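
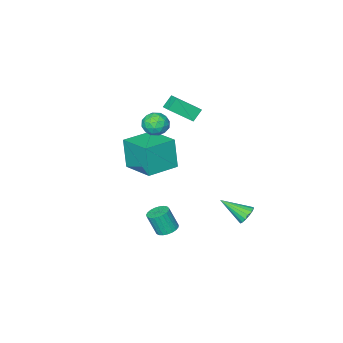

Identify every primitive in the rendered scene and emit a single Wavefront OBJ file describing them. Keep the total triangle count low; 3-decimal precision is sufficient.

v -1.658 3.34 -2.163
v -1.149 3.45 -2.499
v -0.802 2.2 -1.237
v -1.13 3.645 -2.276
v -1.232 3.77 -2.027
v -1.432 3.797 -1.809
v -1.684 3.719 -1.672
v -1.929 3.554 -1.648
v -2.113 3.341 -1.741
v -2.192 3.127 -1.931
v -2.149 2.962 -2.174
v -1.994 2.884 -2.415
v -1.761 2.91 -2.597
v -1.505 3.035 -2.68
v -1.284 3.23 -2.645
v -1.328 -3.152 1.846
v -0.882 -3.024 1.169
v -1.438 -4.436 1.531
v -0.992 -4.308 0.854
v -0.64 -4.258 1.593
v -0.572 -3.464 1.788
v -1.748 -3.996 0.912
v -1.68 -3.202 1.107
v -1.142 -3.546 0.592
v -0.457 -3.708 1.013
v -1.863 -3.752 1.687
v -1.178 -3.914 2.108
v -1.095 -2.975 1.535
v -1.225 -4.485 1.165
v -1.017 -4.455 1.599
v -0.755 -4.38 1.202
v -0.913 -3.234 1.899
v -0.651 -3.159 1.501
v -0.508 -3.884 1.75
v -1.669 -4.301 1.199
v -1.407 -4.226 0.801
v -1.565 -3.08 1.498
v -1.303 -3.005 1.101
v -1.812 -3.576 0.95
v -0.986 -3.207 0.798
v -1.051 -3.962 0.613
v -1.495 -3.778 0.647
v -1.455 -3.312 0.762
v -0.583 -3.302 1.046
v -0.648 -4.057 0.861
v -0.441 -4.027 1.295
v -0.401 -3.56 1.409
v -0.736 -3.609 0.707
v -1.672 -3.403 1.839
v -1.737 -4.158 1.654
v -1.919 -3.9 1.291
v -1.879 -3.433 1.405
v -1.269 -3.498 2.087
v -1.334 -4.253 1.902
v -0.865 -4.148 1.938
v -0.825 -3.682 2.053
v -1.584 -3.851 1.993
v -3.331 -3.677 0.92
v -3.944 -3.72 1.577
v -3.091 -2.909 1.195
v -3.704 -2.953 1.852
v -2.176 -4.407 1.948
v -2.789 -4.451 2.605
v -1.936 -3.64 2.223
v -2.549 -3.683 2.88
v 2.856 2.469 -1.64
v 3.431 2.334 -1.829
v 3.739 1.935 -0.609
v 3.164 2.071 -0.42
v 3.455 2.58 -1.755
v 3.763 2.181 -0.535
v 3.376 2.806 -1.661
v 3.684 2.408 -0.441
v 3.207 2.975 -1.563
v 3.515 2.576 -0.343
v 2.977 3.056 -1.479
v 3.285 2.657 -0.259
v 2.726 3.035 -1.422
v 3.034 2.637 -0.202
v 2.498 2.917 -1.404
v 2.806 2.518 -0.183
v 2.332 2.721 -1.426
v 2.64 2.323 -0.205
v 2.256 2.482 -1.485
v 2.564 2.083 -0.264
v 2.284 2.24 -1.571
v 2.592 1.842 -0.35
v 2.411 2.039 -1.669
v 2.719 1.64 -0.448
v 2.615 1.911 -1.762
v 2.923 1.513 -0.541
v 2.861 1.88 -1.834
v 3.168 1.482 -0.613
v 3.105 1.951 -1.872
v 3.413 1.553 -0.652
v 3.307 2.112 -1.871
v 3.615 1.713 -0.65
v -1.73 -4.551 -2.064
v -1.818 -4.934 -0.144
v -1.71 -2.512 -1.657
v -1.798 -2.894 0.263
v 0.198 -4.586 -1.983
v 0.11 -4.968 -0.063
v 0.218 -2.546 -1.576
v 0.13 -2.929 0.344
f 2 1 4
f 2 4 3
f 4 1 5
f 4 5 3
f 5 1 6
f 5 6 3
f 6 1 7
f 6 7 3
f 7 1 8
f 7 8 3
f 8 1 9
f 8 9 3
f 9 1 10
f 9 10 3
f 10 1 11
f 10 11 3
f 11 1 12
f 11 12 3
f 12 1 13
f 12 13 3
f 13 1 14
f 13 14 3
f 14 1 15
f 14 15 3
f 15 1 2
f 15 2 3
f 16 53 32
f 53 27 56
f 32 56 21
f 53 56 32
f 16 32 28
f 32 21 33
f 28 33 17
f 32 33 28
f 16 28 37
f 28 17 38
f 37 38 23
f 28 38 37
f 16 37 49
f 37 23 52
f 49 52 26
f 37 52 49
f 16 49 53
f 49 26 57
f 53 57 27
f 49 57 53
f 17 33 44
f 33 21 47
f 44 47 25
f 33 47 44
f 21 56 34
f 56 27 55
f 34 55 20
f 56 55 34
f 27 57 54
f 57 26 50
f 54 50 18
f 57 50 54
f 26 52 51
f 52 23 39
f 51 39 22
f 52 39 51
f 23 38 43
f 38 17 40
f 43 40 24
f 38 40 43
f 19 45 31
f 45 25 46
f 31 46 20
f 45 46 31
f 19 31 29
f 31 20 30
f 29 30 18
f 31 30 29
f 19 29 36
f 29 18 35
f 36 35 22
f 29 35 36
f 19 36 41
f 36 22 42
f 41 42 24
f 36 42 41
f 19 41 45
f 41 24 48
f 45 48 25
f 41 48 45
f 20 46 34
f 46 25 47
f 34 47 21
f 46 47 34
f 18 30 54
f 30 20 55
f 54 55 27
f 30 55 54
f 22 35 51
f 35 18 50
f 51 50 26
f 35 50 51
f 24 42 43
f 42 22 39
f 43 39 23
f 42 39 43
f 25 48 44
f 48 24 40
f 44 40 17
f 48 40 44
f 59 61 58
f 62 59 58
f 58 61 60
f 60 62 58
f 59 65 61
f 63 59 62
f 63 65 59
f 61 65 60
f 64 62 60
f 60 65 64
f 64 63 62
f 65 63 64
f 67 66 70
f 67 70 68
f 68 70 71
f 68 71 69
f 70 66 72
f 70 72 71
f 71 72 73
f 71 73 69
f 72 66 74
f 72 74 73
f 73 74 75
f 73 75 69
f 74 66 76
f 74 76 75
f 75 76 77
f 75 77 69
f 76 66 78
f 76 78 77
f 77 78 79
f 77 79 69
f 78 66 80
f 78 80 79
f 79 80 81
f 79 81 69
f 80 66 82
f 80 82 81
f 81 82 83
f 81 83 69
f 82 66 84
f 82 84 83
f 83 84 85
f 83 85 69
f 84 66 86
f 84 86 85
f 85 86 87
f 85 87 69
f 86 66 88
f 86 88 87
f 87 88 89
f 87 89 69
f 88 66 90
f 88 90 89
f 89 90 91
f 89 91 69
f 90 66 92
f 90 92 91
f 91 92 93
f 91 93 69
f 92 66 94
f 92 94 93
f 93 94 95
f 93 95 69
f 94 66 96
f 94 96 95
f 95 96 97
f 95 97 69
f 96 66 67
f 96 67 97
f 97 67 68
f 97 68 69
f 99 101 98
f 102 99 98
f 98 101 100
f 100 102 98
f 99 105 101
f 103 99 102
f 103 105 99
f 101 105 100
f 104 102 100
f 100 105 104
f 104 103 102
f 105 103 104



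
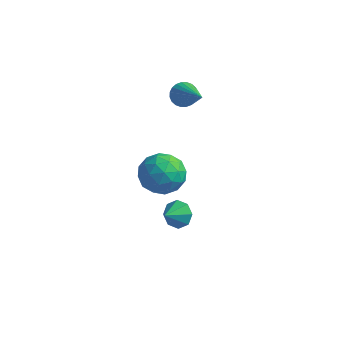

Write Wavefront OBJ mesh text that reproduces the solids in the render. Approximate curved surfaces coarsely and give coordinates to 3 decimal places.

v -0.791 2.091 3.329
v -0.394 2.123 2.765
v 0.851 1.149 4.431
v -0.337 2.359 2.883
v -0.35 2.554 3.068
v -0.429 2.678 3.293
v -0.564 2.713 3.524
v -0.733 2.654 3.725
v -0.911 2.509 3.865
v -1.07 2.3 3.924
v -1.187 2.06 3.893
v -1.244 1.824 3.775
v -1.231 1.629 3.59
v -1.152 1.505 3.365
v -1.017 1.469 3.134
v -0.848 1.529 2.934
v -0.67 1.674 2.793
v -0.511 1.883 2.734
v 1.543 -3.08 3.768
v 2.644 -3.134 3.724
v 1.436 -4.026 2.256
v 2.537 -4.08 2.212
v 1.989 -4.629 2.998
v 2.055 -4.044 3.932
v 2.025 -3.116 2.048
v 2.091 -2.531 2.982
v 2.943 -3.156 2.661
v 2.92 -4.091 3.248
v 1.16 -3.069 2.732
v 1.137 -4.004 3.319
v 2.103 -3.024 3.878
v 1.977 -4.136 2.102
v 1.655 -4.459 2.563
v 2.302 -4.49 2.537
v 1.756 -3.559 4.001
v 2.404 -3.591 3.975
v 2.019 -4.469 3.548
v 1.676 -3.569 2.005
v 2.324 -3.601 1.979
v 1.778 -2.67 3.443
v 2.425 -2.701 3.417
v 2.061 -2.691 2.432
v 2.926 -3.069 3.228
v 2.863 -3.625 2.339
v 2.562 -3.058 2.243
v 2.601 -2.714 2.792
v 2.913 -3.618 3.573
v 2.85 -4.174 2.684
v 2.527 -4.497 3.146
v 2.566 -4.153 3.695
v 3.088 -3.631 2.948
v 1.23 -2.986 3.296
v 1.167 -3.542 2.407
v 1.514 -3.007 2.285
v 1.553 -2.663 2.834
v 1.217 -3.535 3.641
v 1.154 -4.091 2.752
v 1.479 -4.446 3.188
v 1.518 -4.102 3.737
v 0.992 -3.529 3.032
v 1.378 -1.484 -1.589
v 1.667 -1.14 -0.976
v 1.322 -2.396 -1.051
v 1.086 -1.114 -0.992
v 0.677 -1.305 -1.359
v 0.678 -1.6 -1.86
v 1.09 -1.828 -2.202
v 1.67 -1.854 -2.185
v 2.08 -1.663 -1.819
v 2.079 -1.368 -1.318
f 2 1 4
f 2 4 3
f 4 1 5
f 4 5 3
f 5 1 6
f 5 6 3
f 6 1 7
f 6 7 3
f 7 1 8
f 7 8 3
f 8 1 9
f 8 9 3
f 9 1 10
f 9 10 3
f 10 1 11
f 10 11 3
f 11 1 12
f 11 12 3
f 12 1 13
f 12 13 3
f 13 1 14
f 13 14 3
f 14 1 15
f 14 15 3
f 15 1 16
f 15 16 3
f 16 1 17
f 16 17 3
f 17 1 18
f 17 18 3
f 18 1 2
f 18 2 3
f 19 56 35
f 56 30 59
f 35 59 24
f 56 59 35
f 19 35 31
f 35 24 36
f 31 36 20
f 35 36 31
f 19 31 40
f 31 20 41
f 40 41 26
f 31 41 40
f 19 40 52
f 40 26 55
f 52 55 29
f 40 55 52
f 19 52 56
f 52 29 60
f 56 60 30
f 52 60 56
f 20 36 47
f 36 24 50
f 47 50 28
f 36 50 47
f 24 59 37
f 59 30 58
f 37 58 23
f 59 58 37
f 30 60 57
f 60 29 53
f 57 53 21
f 60 53 57
f 29 55 54
f 55 26 42
f 54 42 25
f 55 42 54
f 26 41 46
f 41 20 43
f 46 43 27
f 41 43 46
f 22 48 34
f 48 28 49
f 34 49 23
f 48 49 34
f 22 34 32
f 34 23 33
f 32 33 21
f 34 33 32
f 22 32 39
f 32 21 38
f 39 38 25
f 32 38 39
f 22 39 44
f 39 25 45
f 44 45 27
f 39 45 44
f 22 44 48
f 44 27 51
f 48 51 28
f 44 51 48
f 23 49 37
f 49 28 50
f 37 50 24
f 49 50 37
f 21 33 57
f 33 23 58
f 57 58 30
f 33 58 57
f 25 38 54
f 38 21 53
f 54 53 29
f 38 53 54
f 27 45 46
f 45 25 42
f 46 42 26
f 45 42 46
f 28 51 47
f 51 27 43
f 47 43 20
f 51 43 47
f 62 61 64
f 62 64 63
f 64 61 65
f 64 65 63
f 65 61 66
f 65 66 63
f 66 61 67
f 66 67 63
f 67 61 68
f 67 68 63
f 68 61 69
f 68 69 63
f 69 61 70
f 69 70 63
f 70 61 62
f 70 62 63



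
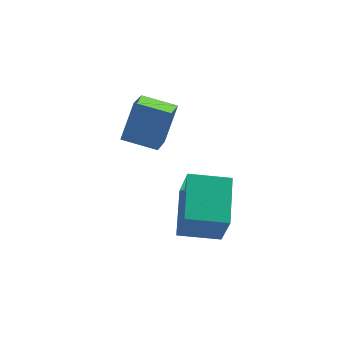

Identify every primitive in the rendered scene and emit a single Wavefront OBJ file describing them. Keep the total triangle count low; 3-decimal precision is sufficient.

v -3.881 2.264 1.456
v -3.146 2.873 2.826
v -3.202 3.438 0.57
v -2.466 4.047 1.94
v -2.754 1.433 1.22
v -2.018 2.042 2.59
v -2.074 2.607 0.334
v -1.339 3.216 1.704
v -2.833 -0.734 -1.782
v -2.789 -1.439 -0.008
v -2.081 0.995 -1.114
v -2.038 0.29 0.66
v -1.322 -1.29 -2.04
v -1.279 -1.995 -0.266
v -0.571 0.439 -1.372
v -0.527 -0.266 0.402
f 2 4 1
f 5 2 1
f 1 4 3
f 3 5 1
f 2 8 4
f 6 2 5
f 6 8 2
f 4 8 3
f 7 5 3
f 3 8 7
f 7 6 5
f 8 6 7
f 10 12 9
f 13 10 9
f 9 12 11
f 11 13 9
f 10 16 12
f 14 10 13
f 14 16 10
f 12 16 11
f 15 13 11
f 11 16 15
f 15 14 13
f 16 14 15



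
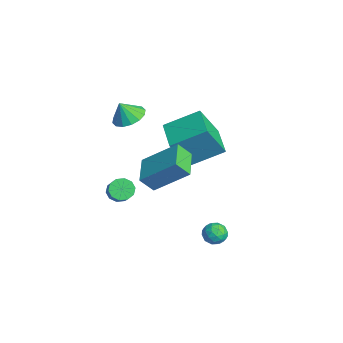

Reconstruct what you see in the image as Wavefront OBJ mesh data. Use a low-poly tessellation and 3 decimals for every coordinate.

v 1.25 1.557 -3.513
v 1.523 1.936 -3.984
v 2.217 1.404 -3.076
v 2.49 1.783 -3.547
v 2.098 2.056 -3.087
v 1.501 2.15 -3.357
v 2.239 1.19 -3.703
v 1.642 1.284 -3.973
v 2.134 1.708 -4.101
v 2.047 2.244 -3.721
v 1.693 1.096 -3.339
v 1.606 1.632 -2.959
v 1.302 1.76 -3.787
v 2.438 1.58 -3.273
v 2.208 1.741 -3.003
v 2.368 1.963 -3.28
v 1.289 1.886 -3.418
v 1.449 2.109 -3.695
v 1.787 2.179 -3.168
v 2.291 1.231 -3.365
v 2.451 1.454 -3.642
v 1.372 1.377 -3.78
v 1.532 1.599 -4.057
v 1.953 1.161 -3.892
v 1.821 1.849 -4.132
v 2.389 1.759 -3.876
v 2.242 1.41 -3.967
v 1.891 1.466 -4.126
v 1.77 2.164 -3.909
v 2.338 2.074 -3.652
v 2.108 2.234 -3.382
v 1.757 2.29 -3.54
v 2.129 2.03 -3.978
v 1.402 1.266 -3.408
v 1.97 1.176 -3.151
v 1.983 1.05 -3.52
v 1.632 1.106 -3.678
v 1.351 1.581 -3.184
v 1.919 1.491 -2.928
v 1.849 1.874 -2.934
v 1.498 1.93 -3.093
v 1.611 1.31 -3.082
v -2.871 -1.194 2.11
v -2.359 -0.556 2.435
v -2.929 -1.646 3.09
v -2.784 -0.401 2.482
v -3.233 -0.458 2.429
v -3.585 -0.712 2.291
v -3.745 -1.095 2.104
v -3.672 -1.505 1.919
v -3.383 -1.832 1.786
v -2.958 -1.987 1.739
v -2.509 -1.93 1.792
v -2.157 -1.676 1.93
v -1.996 -1.292 2.117
v -2.07 -0.883 2.302
v -2.245 -1.894 -2.735
v -1.942 -1.392 -3.015
v -0.933 -1.503 -2.126
v -1.235 -2.006 -1.845
v -2.181 -1.248 -2.726
v -1.172 -1.359 -1.837
v -2.444 -1.35 -2.44
v -1.435 -1.461 -1.551
v -2.631 -1.661 -2.267
v -1.622 -1.772 -1.378
v -2.67 -2.061 -2.272
v -1.661 -2.172 -1.383
v -2.547 -2.397 -2.454
v -1.538 -2.508 -1.565
v -2.308 -2.541 -2.743
v -1.299 -2.652 -1.854
v -2.045 -2.439 -3.029
v -1.036 -2.55 -2.14
v -1.858 -2.128 -3.202
v -0.849 -2.239 -2.313
v -1.819 -1.728 -3.197
v -0.81 -1.839 -2.308
v -4.885 2.004 -1.99
v -4.611 0.962 -0.106
v -4.552 3.803 -1.043
v -4.278 2.761 0.841
v -3.162 1.859 -2.321
v -2.888 0.817 -0.437
v -2.829 3.658 -1.374
v -2.555 2.616 0.51
v 0.848 -0.892 0.812
v 0.765 -1.535 1.574
v 1.613 0.602 2.155
v 1.531 -0.041 2.917
v 2.309 -1.399 0.543
v 2.227 -2.042 1.305
v 3.075 0.095 1.886
v 2.992 -0.548 2.648
f 1 38 17
f 38 12 41
f 17 41 6
f 38 41 17
f 1 17 13
f 17 6 18
f 13 18 2
f 17 18 13
f 1 13 22
f 13 2 23
f 22 23 8
f 13 23 22
f 1 22 34
f 22 8 37
f 34 37 11
f 22 37 34
f 1 34 38
f 34 11 42
f 38 42 12
f 34 42 38
f 2 18 29
f 18 6 32
f 29 32 10
f 18 32 29
f 6 41 19
f 41 12 40
f 19 40 5
f 41 40 19
f 12 42 39
f 42 11 35
f 39 35 3
f 42 35 39
f 11 37 36
f 37 8 24
f 36 24 7
f 37 24 36
f 8 23 28
f 23 2 25
f 28 25 9
f 23 25 28
f 4 30 16
f 30 10 31
f 16 31 5
f 30 31 16
f 4 16 14
f 16 5 15
f 14 15 3
f 16 15 14
f 4 14 21
f 14 3 20
f 21 20 7
f 14 20 21
f 4 21 26
f 21 7 27
f 26 27 9
f 21 27 26
f 4 26 30
f 26 9 33
f 30 33 10
f 26 33 30
f 5 31 19
f 31 10 32
f 19 32 6
f 31 32 19
f 3 15 39
f 15 5 40
f 39 40 12
f 15 40 39
f 7 20 36
f 20 3 35
f 36 35 11
f 20 35 36
f 9 27 28
f 27 7 24
f 28 24 8
f 27 24 28
f 10 33 29
f 33 9 25
f 29 25 2
f 33 25 29
f 44 43 46
f 44 46 45
f 46 43 47
f 46 47 45
f 47 43 48
f 47 48 45
f 48 43 49
f 48 49 45
f 49 43 50
f 49 50 45
f 50 43 51
f 50 51 45
f 51 43 52
f 51 52 45
f 52 43 53
f 52 53 45
f 53 43 54
f 53 54 45
f 54 43 55
f 54 55 45
f 55 43 56
f 55 56 45
f 56 43 44
f 56 44 45
f 58 57 61
f 58 61 59
f 59 61 62
f 59 62 60
f 61 57 63
f 61 63 62
f 62 63 64
f 62 64 60
f 63 57 65
f 63 65 64
f 64 65 66
f 64 66 60
f 65 57 67
f 65 67 66
f 66 67 68
f 66 68 60
f 67 57 69
f 67 69 68
f 68 69 70
f 68 70 60
f 69 57 71
f 69 71 70
f 70 71 72
f 70 72 60
f 71 57 73
f 71 73 72
f 72 73 74
f 72 74 60
f 73 57 75
f 73 75 74
f 74 75 76
f 74 76 60
f 75 57 77
f 75 77 76
f 76 77 78
f 76 78 60
f 77 57 58
f 77 58 78
f 78 58 59
f 78 59 60
f 80 82 79
f 83 80 79
f 79 82 81
f 81 83 79
f 80 86 82
f 84 80 83
f 84 86 80
f 82 86 81
f 85 83 81
f 81 86 85
f 85 84 83
f 86 84 85
f 88 90 87
f 91 88 87
f 87 90 89
f 89 91 87
f 88 94 90
f 92 88 91
f 92 94 88
f 90 94 89
f 93 91 89
f 89 94 93
f 93 92 91
f 94 92 93



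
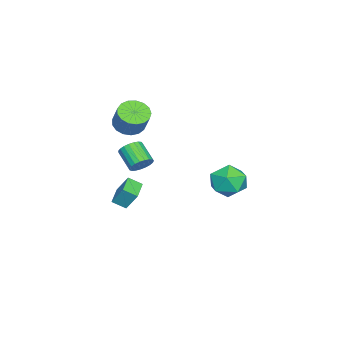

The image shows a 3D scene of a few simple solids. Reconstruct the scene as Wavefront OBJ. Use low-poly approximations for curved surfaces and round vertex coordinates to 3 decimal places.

v -0.931 -4.4 -3.549
v -0.823 -3.647 -2.338
v -1.117 -3.566 -4.05
v -1.009 -2.814 -2.839
v 0.469 -4.226 -3.781
v 0.577 -3.474 -2.57
v 0.283 -3.393 -4.282
v 0.391 -2.64 -3.071
v 1.642 3.941 0.901
v 2.32 4.45 0.01
v 3.04 2.55 1.17
v 3.718 3.059 0.279
v 3.56 3.65 1.346
v 2.696 4.51 1.18
v 2.664 2.49 0
v 1.8 3.35 -0.166
v 2.952 3.553 -0.547
v 3.506 4.271 0.285
v 1.854 2.729 0.895
v 2.408 3.447 1.727
v 1.098 -2.876 3.331
v 1.975 -2.921 2.896
v 2.659 -2.35 4.214
v 1.782 -2.304 4.649
v 1.82 -2.492 2.791
v 2.503 -1.92 4.108
v 1.499 -2.15 2.809
v 2.182 -1.579 4.126
v 1.086 -1.974 2.947
v 1.77 -1.403 4.264
v 0.677 -2.005 3.173
v 1.36 -1.434 4.49
v 0.363 -2.236 3.435
v 1.047 -1.665 4.752
v 0.219 -2.613 3.674
v 0.902 -2.041 4.991
v 0.275 -3.05 3.834
v 0.959 -2.479 5.151
v 0.521 -3.447 3.879
v 1.204 -2.876 5.196
v 0.898 -3.714 3.799
v 1.581 -3.142 5.116
v 1.322 -3.788 3.611
v 2.005 -3.217 4.928
v 1.694 -3.653 3.36
v 2.377 -3.082 4.677
v 1.93 -3.341 3.102
v 2.613 -2.769 4.419
v 3.419 -1.326 1.415
v 3.925 -1.248 1.962
v 3.147 -2.176 2.813
v 2.641 -2.254 2.265
v 3.723 -1.019 2.027
v 2.946 -1.947 2.878
v 3.469 -0.843 1.987
v 2.691 -1.772 2.837
v 3.206 -0.751 1.847
v 2.428 -1.679 2.698
v 2.98 -0.758 1.632
v 2.202 -1.686 2.483
v 2.829 -0.864 1.38
v 2.052 -1.792 2.231
v 2.781 -1.049 1.134
v 2.003 -1.977 1.985
v 2.843 -1.282 0.936
v 2.065 -2.21 1.787
v 3.004 -1.523 0.821
v 2.227 -2.451 1.672
v 3.238 -1.729 0.809
v 2.46 -2.657 1.66
v 3.502 -1.866 0.901
v 2.724 -2.794 1.752
v 3.752 -1.91 1.082
v 2.974 -2.838 1.933
v 3.945 -1.853 1.321
v 3.167 -2.781 2.172
v 4.046 -1.704 1.576
v 3.268 -2.632 2.427
v 4.039 -1.49 1.803
v 3.262 -2.418 2.654
f 2 4 1
f 5 2 1
f 1 4 3
f 3 5 1
f 2 8 4
f 6 2 5
f 6 8 2
f 4 8 3
f 7 5 3
f 3 8 7
f 7 6 5
f 8 6 7
f 9 20 14
f 9 14 10
f 9 10 16
f 9 16 19
f 9 19 20
f 10 14 18
f 14 20 13
f 20 19 11
f 19 16 15
f 16 10 17
f 12 18 13
f 12 13 11
f 12 11 15
f 12 15 17
f 12 17 18
f 13 18 14
f 11 13 20
f 15 11 19
f 17 15 16
f 18 17 10
f 22 21 25
f 22 25 23
f 23 25 26
f 23 26 24
f 25 21 27
f 25 27 26
f 26 27 28
f 26 28 24
f 27 21 29
f 27 29 28
f 28 29 30
f 28 30 24
f 29 21 31
f 29 31 30
f 30 31 32
f 30 32 24
f 31 21 33
f 31 33 32
f 32 33 34
f 32 34 24
f 33 21 35
f 33 35 34
f 34 35 36
f 34 36 24
f 35 21 37
f 35 37 36
f 36 37 38
f 36 38 24
f 37 21 39
f 37 39 38
f 38 39 40
f 38 40 24
f 39 21 41
f 39 41 40
f 40 41 42
f 40 42 24
f 41 21 43
f 41 43 42
f 42 43 44
f 42 44 24
f 43 21 45
f 43 45 44
f 44 45 46
f 44 46 24
f 45 21 47
f 45 47 46
f 46 47 48
f 46 48 24
f 47 21 22
f 47 22 48
f 48 22 23
f 48 23 24
f 50 49 53
f 50 53 51
f 51 53 54
f 51 54 52
f 53 49 55
f 53 55 54
f 54 55 56
f 54 56 52
f 55 49 57
f 55 57 56
f 56 57 58
f 56 58 52
f 57 49 59
f 57 59 58
f 58 59 60
f 58 60 52
f 59 49 61
f 59 61 60
f 60 61 62
f 60 62 52
f 61 49 63
f 61 63 62
f 62 63 64
f 62 64 52
f 63 49 65
f 63 65 64
f 64 65 66
f 64 66 52
f 65 49 67
f 65 67 66
f 66 67 68
f 66 68 52
f 67 49 69
f 67 69 68
f 68 69 70
f 68 70 52
f 69 49 71
f 69 71 70
f 70 71 72
f 70 72 52
f 71 49 73
f 71 73 72
f 72 73 74
f 72 74 52
f 73 49 75
f 73 75 74
f 74 75 76
f 74 76 52
f 75 49 77
f 75 77 76
f 76 77 78
f 76 78 52
f 77 49 79
f 77 79 78
f 78 79 80
f 78 80 52
f 79 49 50
f 79 50 80
f 80 50 51
f 80 51 52



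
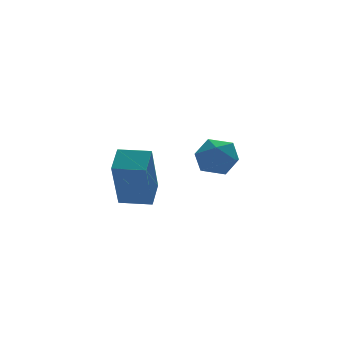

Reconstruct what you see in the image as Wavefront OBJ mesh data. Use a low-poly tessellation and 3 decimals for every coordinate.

v 1.287 2.811 -2.633
v 1.924 2.7 -2.447
v 1.136 1.74 -2.753
v 1.773 1.629 -2.567
v 1.325 1.853 -2.117
v 1.418 2.515 -2.043
v 1.642 1.925 -3.157
v 1.735 2.587 -3.083
v 2.143 2.153 -2.77
v 1.947 2.108 -2.128
v 1.113 2.332 -3.072
v 0.917 2.287 -2.43
v -0.95 0.818 -3.435
v -1.416 0.154 -1.964
v -1.66 1.321 -3.432
v -2.126 0.657 -1.961
v -0.534 1.403 -3.039
v -1 0.739 -1.568
v -1.244 1.906 -3.036
v -1.71 1.242 -1.565
f 1 12 6
f 1 6 2
f 1 2 8
f 1 8 11
f 1 11 12
f 2 6 10
f 6 12 5
f 12 11 3
f 11 8 7
f 8 2 9
f 4 10 5
f 4 5 3
f 4 3 7
f 4 7 9
f 4 9 10
f 5 10 6
f 3 5 12
f 7 3 11
f 9 7 8
f 10 9 2
f 14 16 13
f 17 14 13
f 13 16 15
f 15 17 13
f 14 20 16
f 18 14 17
f 18 20 14
f 16 20 15
f 19 17 15
f 15 20 19
f 19 18 17
f 20 18 19



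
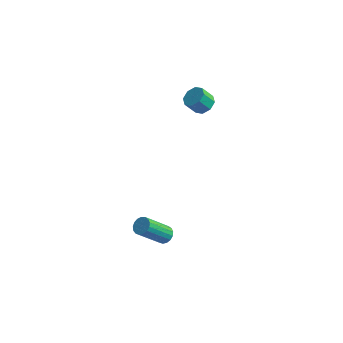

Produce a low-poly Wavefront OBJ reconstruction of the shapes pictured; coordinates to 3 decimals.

v 3.594 3.782 3.467
v 3.939 4.307 3.877
v 3.372 4.002 4.744
v 3.026 3.478 4.333
v 3.458 4.502 3.631
v 2.891 4.197 4.498
v 3.057 4.275 3.289
v 2.49 3.97 4.156
v 2.97 3.76 3.051
v 2.403 3.455 3.918
v 3.248 3.258 3.056
v 2.681 2.953 3.923
v 3.729 3.063 3.302
v 3.162 2.758 4.169
v 4.13 3.29 3.644
v 3.563 2.985 4.511
v 4.217 3.805 3.882
v 3.65 3.5 4.749
v 3.823 -3.493 -1.733
v 4.107 -3.148 -1.347
v 3.101 -4.163 0.299
v 2.817 -4.507 -0.087
v 3.871 -3.005 -1.404
v 2.864 -4.02 0.242
v 3.623 -2.974 -1.536
v 2.616 -3.989 0.11
v 3.421 -3.061 -1.713
v 2.415 -4.076 -0.067
v 3.312 -3.248 -1.895
v 2.305 -4.262 -0.249
v 3.319 -3.49 -2.04
v 2.313 -4.505 -0.394
v 3.442 -3.733 -2.114
v 2.436 -4.748 -0.468
v 3.653 -3.921 -2.101
v 2.646 -4.936 -0.455
v 3.902 -4.011 -2.004
v 2.896 -5.025 -0.358
v 4.134 -3.982 -1.845
v 3.127 -4.997 -0.199
v 4.294 -3.841 -1.66
v 3.287 -4.856 -0.014
v 4.346 -3.62 -1.492
v 3.34 -4.635 0.154
v 4.279 -3.37 -1.379
v 3.272 -4.385 0.267
f 2 1 5
f 2 5 3
f 3 5 6
f 3 6 4
f 5 1 7
f 5 7 6
f 6 7 8
f 6 8 4
f 7 1 9
f 7 9 8
f 8 9 10
f 8 10 4
f 9 1 11
f 9 11 10
f 10 11 12
f 10 12 4
f 11 1 13
f 11 13 12
f 12 13 14
f 12 14 4
f 13 1 15
f 13 15 14
f 14 15 16
f 14 16 4
f 15 1 17
f 15 17 16
f 16 17 18
f 16 18 4
f 17 1 2
f 17 2 18
f 18 2 3
f 18 3 4
f 20 19 23
f 20 23 21
f 21 23 24
f 21 24 22
f 23 19 25
f 23 25 24
f 24 25 26
f 24 26 22
f 25 19 27
f 25 27 26
f 26 27 28
f 26 28 22
f 27 19 29
f 27 29 28
f 28 29 30
f 28 30 22
f 29 19 31
f 29 31 30
f 30 31 32
f 30 32 22
f 31 19 33
f 31 33 32
f 32 33 34
f 32 34 22
f 33 19 35
f 33 35 34
f 34 35 36
f 34 36 22
f 35 19 37
f 35 37 36
f 36 37 38
f 36 38 22
f 37 19 39
f 37 39 38
f 38 39 40
f 38 40 22
f 39 19 41
f 39 41 40
f 40 41 42
f 40 42 22
f 41 19 43
f 41 43 42
f 42 43 44
f 42 44 22
f 43 19 45
f 43 45 44
f 44 45 46
f 44 46 22
f 45 19 20
f 45 20 46
f 46 20 21
f 46 21 22



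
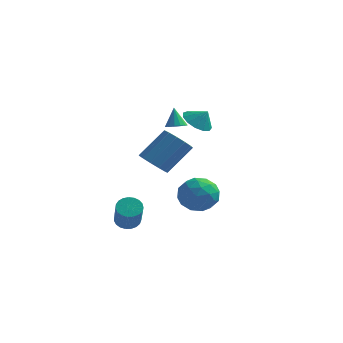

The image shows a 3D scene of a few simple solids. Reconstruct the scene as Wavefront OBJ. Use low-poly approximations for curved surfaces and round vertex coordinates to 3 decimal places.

v 0.116 0.625 1.982
v 0.697 0.818 2.073
v -0.196 0.995 3.178
v 0.543 1.073 1.954
v 0.274 1.208 1.843
v -0.038 1.186 1.768
v -0.308 1.014 1.751
v -0.465 0.738 1.796
v -0.466 0.431 1.891
v -0.312 0.177 2.01
v -0.043 0.042 2.121
v 0.269 0.063 2.196
v 0.539 0.235 2.213
v 0.696 0.512 2.168
v 0.763 0.016 -2.333
v 1.709 0.791 -2.196
v 2.031 -1.451 -2.784
v 2.977 -0.676 -2.647
v 2.323 -1.027 -1.666
v 1.539 -0.12 -1.388
v 2.201 -0.54 -3.592
v 1.417 0.367 -3.314
v 2.597 0.448 -2.975
v 2.672 0.147 -1.785
v 1.068 -0.807 -3.195
v 1.143 -1.108 -2.005
v 1.125 0.532 -2.225
v 2.615 -1.192 -2.755
v 2.231 -1.398 -2.178
v 2.787 -0.943 -2.098
v 1.025 -0.004 -1.749
v 1.581 0.452 -1.669
v 1.942 -0.616 -1.358
v 2.159 -1.112 -3.311
v 2.715 -0.656 -3.231
v 0.953 0.283 -2.882
v 1.509 0.738 -2.802
v 1.798 -0.044 -3.622
v 2.203 0.786 -2.602
v 2.948 -0.076 -2.868
v 2.492 0.004 -3.423
v 2.031 0.537 -3.259
v 2.247 0.609 -1.903
v 2.992 -0.253 -2.168
v 2.608 -0.459 -1.591
v 2.147 0.074 -1.427
v 2.769 0.407 -2.36
v 0.748 -0.407 -2.812
v 1.493 -1.269 -3.077
v 1.593 -0.734 -3.553
v 1.132 -0.201 -3.389
v 0.792 -0.584 -2.112
v 1.537 -1.446 -2.378
v 1.709 -1.197 -1.721
v 1.248 -0.664 -1.557
v 0.971 -1.067 -2.62
v 0.737 -3.573 0.713
v 1.17 -3.034 0.047
v 2.075 -1.867 1.582
v 1.643 -2.407 2.247
v 0.694 -2.798 0.149
v 1.599 -1.631 1.683
v 0.232 -2.808 0.429
v 1.137 -1.641 1.964
v -0.07 -3.061 0.8
v 0.835 -1.895 2.335
v -0.116 -3.477 1.143
v 0.79 -2.311 2.678
v 0.11 -3.924 1.349
v 1.015 -2.757 2.884
v 0.534 -4.259 1.353
v 1.44 -3.092 2.888
v 1.023 -4.376 1.154
v 1.929 -3.21 2.689
v 1.422 -4.239 0.815
v 2.327 -3.072 2.35
v 1.603 -3.89 0.443
v 2.508 -2.723 1.978
v 1.509 -3.441 0.157
v 2.414 -2.274 1.692
v -1.644 -1.792 -4.411
v -1.045 -1.945 -4.818
v -0.337 -3.121 -3.337
v -0.936 -2.968 -2.929
v -0.955 -1.695 -4.663
v -0.247 -2.871 -3.181
v -0.984 -1.462 -4.464
v -0.276 -2.638 -2.983
v -1.127 -1.286 -4.256
v -0.419 -2.462 -2.774
v -1.359 -1.197 -4.075
v -0.651 -2.374 -2.593
v -1.641 -1.211 -3.952
v -0.933 -2.388 -2.47
v -1.923 -1.326 -3.908
v -1.215 -2.503 -2.426
v -2.157 -1.521 -3.951
v -1.449 -2.698 -2.469
v -2.302 -1.763 -4.074
v -1.594 -2.94 -2.592
v -2.334 -2.01 -4.255
v -1.626 -3.187 -2.773
v -2.246 -2.219 -4.463
v -1.538 -3.396 -2.981
v -2.054 -2.354 -4.662
v -1.346 -3.531 -3.18
v -1.791 -2.392 -4.817
v -1.083 -3.569 -3.336
v -1.503 -2.326 -4.903
v -0.795 -3.503 -3.421
v -1.239 -2.168 -4.903
v -0.531 -3.345 -3.421
v -0.03 3.672 1.37
v 0.759 3.581 0.779
v 0.59 3.728 2.19
v 0.656 4.128 0.82
v 0.335 4.53 1.036
v -0.102 4.66 1.357
v -0.516 4.476 1.683
v -0.776 4.037 1.909
v -0.799 3.482 1.964
v -0.578 2.988 1.83
v -0.183 2.711 1.55
v 0.261 2.739 1.213
v 0.612 3.063 0.926
f 2 1 4
f 2 4 3
f 4 1 5
f 4 5 3
f 5 1 6
f 5 6 3
f 6 1 7
f 6 7 3
f 7 1 8
f 7 8 3
f 8 1 9
f 8 9 3
f 9 1 10
f 9 10 3
f 10 1 11
f 10 11 3
f 11 1 12
f 11 12 3
f 12 1 13
f 12 13 3
f 13 1 14
f 13 14 3
f 14 1 2
f 14 2 3
f 15 52 31
f 52 26 55
f 31 55 20
f 52 55 31
f 15 31 27
f 31 20 32
f 27 32 16
f 31 32 27
f 15 27 36
f 27 16 37
f 36 37 22
f 27 37 36
f 15 36 48
f 36 22 51
f 48 51 25
f 36 51 48
f 15 48 52
f 48 25 56
f 52 56 26
f 48 56 52
f 16 32 43
f 32 20 46
f 43 46 24
f 32 46 43
f 20 55 33
f 55 26 54
f 33 54 19
f 55 54 33
f 26 56 53
f 56 25 49
f 53 49 17
f 56 49 53
f 25 51 50
f 51 22 38
f 50 38 21
f 51 38 50
f 22 37 42
f 37 16 39
f 42 39 23
f 37 39 42
f 18 44 30
f 44 24 45
f 30 45 19
f 44 45 30
f 18 30 28
f 30 19 29
f 28 29 17
f 30 29 28
f 18 28 35
f 28 17 34
f 35 34 21
f 28 34 35
f 18 35 40
f 35 21 41
f 40 41 23
f 35 41 40
f 18 40 44
f 40 23 47
f 44 47 24
f 40 47 44
f 19 45 33
f 45 24 46
f 33 46 20
f 45 46 33
f 17 29 53
f 29 19 54
f 53 54 26
f 29 54 53
f 21 34 50
f 34 17 49
f 50 49 25
f 34 49 50
f 23 41 42
f 41 21 38
f 42 38 22
f 41 38 42
f 24 47 43
f 47 23 39
f 43 39 16
f 47 39 43
f 58 57 61
f 58 61 59
f 59 61 62
f 59 62 60
f 61 57 63
f 61 63 62
f 62 63 64
f 62 64 60
f 63 57 65
f 63 65 64
f 64 65 66
f 64 66 60
f 65 57 67
f 65 67 66
f 66 67 68
f 66 68 60
f 67 57 69
f 67 69 68
f 68 69 70
f 68 70 60
f 69 57 71
f 69 71 70
f 70 71 72
f 70 72 60
f 71 57 73
f 71 73 72
f 72 73 74
f 72 74 60
f 73 57 75
f 73 75 74
f 74 75 76
f 74 76 60
f 75 57 77
f 75 77 76
f 76 77 78
f 76 78 60
f 77 57 79
f 77 79 78
f 78 79 80
f 78 80 60
f 79 57 58
f 79 58 80
f 80 58 59
f 80 59 60
f 82 81 85
f 82 85 83
f 83 85 86
f 83 86 84
f 85 81 87
f 85 87 86
f 86 87 88
f 86 88 84
f 87 81 89
f 87 89 88
f 88 89 90
f 88 90 84
f 89 81 91
f 89 91 90
f 90 91 92
f 90 92 84
f 91 81 93
f 91 93 92
f 92 93 94
f 92 94 84
f 93 81 95
f 93 95 94
f 94 95 96
f 94 96 84
f 95 81 97
f 95 97 96
f 96 97 98
f 96 98 84
f 97 81 99
f 97 99 98
f 98 99 100
f 98 100 84
f 99 81 101
f 99 101 100
f 100 101 102
f 100 102 84
f 101 81 103
f 101 103 102
f 102 103 104
f 102 104 84
f 103 81 105
f 103 105 104
f 104 105 106
f 104 106 84
f 105 81 107
f 105 107 106
f 106 107 108
f 106 108 84
f 107 81 109
f 107 109 108
f 108 109 110
f 108 110 84
f 109 81 111
f 109 111 110
f 110 111 112
f 110 112 84
f 111 81 82
f 111 82 112
f 112 82 83
f 112 83 84
f 114 113 116
f 114 116 115
f 116 113 117
f 116 117 115
f 117 113 118
f 117 118 115
f 118 113 119
f 118 119 115
f 119 113 120
f 119 120 115
f 120 113 121
f 120 121 115
f 121 113 122
f 121 122 115
f 122 113 123
f 122 123 115
f 123 113 124
f 123 124 115
f 124 113 125
f 124 125 115
f 125 113 114
f 125 114 115



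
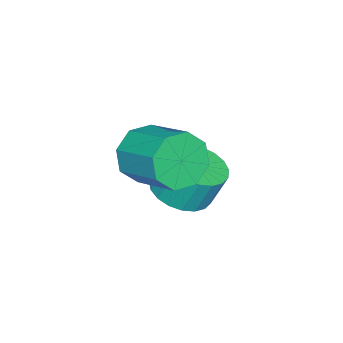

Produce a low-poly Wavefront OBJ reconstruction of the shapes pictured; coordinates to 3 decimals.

v -1.536 -2.11 -0.296
v -0.894 -2.013 -1.134
v -0.201 -0.452 -0.422
v -0.844 -0.55 0.416
v -1.608 -1.645 -1.246
v -0.916 -0.084 -0.534
v -2.28 -1.55 -0.802
v -1.588 0.011 -0.09
v -2.516 -1.783 -0.061
v -1.824 -0.222 0.651
v -2.179 -2.208 0.542
v -1.486 -0.647 1.254
v -1.464 -2.576 0.654
v -0.772 -1.015 1.366
v -0.792 -2.671 0.21
v -0.1 -1.11 0.922
v -0.556 -2.438 -0.531
v 0.136 -0.877 0.181
v -3.357 -1.784 -3.338
v -2.6 -2.453 -2.984
v -2.767 -1.945 -1.668
v -3.523 -1.276 -2.022
v -2.362 -2.093 -3.093
v -2.529 -1.585 -1.777
v -2.296 -1.679 -3.244
v -2.463 -1.172 -1.928
v -2.413 -1.284 -3.411
v -2.58 -0.777 -2.095
v -2.694 -0.975 -3.566
v -2.86 -0.468 -2.25
v -3.089 -0.806 -3.681
v -3.255 -0.299 -2.365
v -3.53 -0.806 -3.737
v -3.697 -0.299 -2.421
v -3.941 -0.975 -3.724
v -4.108 -0.468 -2.408
v -4.252 -1.284 -3.644
v -4.419 -0.776 -2.328
v -4.407 -1.679 -3.511
v -4.574 -1.172 -2.196
v -4.381 -2.092 -3.349
v -4.548 -1.585 -2.033
v -4.178 -2.452 -3.184
v -4.345 -1.945 -1.868
v -3.832 -2.697 -3.046
v -3.999 -2.189 -1.73
v -3.405 -2.783 -2.959
v -3.572 -2.276 -1.643
v -2.969 -2.697 -2.937
v -3.136 -2.189 -1.621
f 2 1 5
f 2 5 3
f 3 5 6
f 3 6 4
f 5 1 7
f 5 7 6
f 6 7 8
f 6 8 4
f 7 1 9
f 7 9 8
f 8 9 10
f 8 10 4
f 9 1 11
f 9 11 10
f 10 11 12
f 10 12 4
f 11 1 13
f 11 13 12
f 12 13 14
f 12 14 4
f 13 1 15
f 13 15 14
f 14 15 16
f 14 16 4
f 15 1 17
f 15 17 16
f 16 17 18
f 16 18 4
f 17 1 2
f 17 2 18
f 18 2 3
f 18 3 4
f 20 19 23
f 20 23 21
f 21 23 24
f 21 24 22
f 23 19 25
f 23 25 24
f 24 25 26
f 24 26 22
f 25 19 27
f 25 27 26
f 26 27 28
f 26 28 22
f 27 19 29
f 27 29 28
f 28 29 30
f 28 30 22
f 29 19 31
f 29 31 30
f 30 31 32
f 30 32 22
f 31 19 33
f 31 33 32
f 32 33 34
f 32 34 22
f 33 19 35
f 33 35 34
f 34 35 36
f 34 36 22
f 35 19 37
f 35 37 36
f 36 37 38
f 36 38 22
f 37 19 39
f 37 39 38
f 38 39 40
f 38 40 22
f 39 19 41
f 39 41 40
f 40 41 42
f 40 42 22
f 41 19 43
f 41 43 42
f 42 43 44
f 42 44 22
f 43 19 45
f 43 45 44
f 44 45 46
f 44 46 22
f 45 19 47
f 45 47 46
f 46 47 48
f 46 48 22
f 47 19 49
f 47 49 48
f 48 49 50
f 48 50 22
f 49 19 20
f 49 20 50
f 50 20 21
f 50 21 22



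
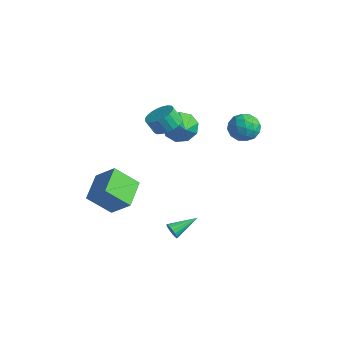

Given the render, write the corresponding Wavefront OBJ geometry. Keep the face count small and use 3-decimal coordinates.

v -2.228 3.676 -0.02
v -1.651 3.7 -0.909
v -1.152 3.024 0.66
v -1.533 4.3 -0.521
v -1.739 4.609 0.102
v -2.175 4.481 0.668
v -2.635 3.976 0.911
v -2.905 3.331 0.719
v -2.857 2.847 0.181
v -2.516 2.751 -0.451
v -2.039 3.088 -0.882
v -1.098 1.624 1.821
v -0.477 0.969 1.935
v -0.921 0.701 2.814
v -1.542 1.356 2.699
v -0.313 1.263 2.107
v -0.757 0.996 2.986
v -0.285 1.62 2.23
v -0.729 1.353 3.109
v -0.398 1.977 2.282
v -0.842 1.71 3.161
v -0.632 2.274 2.254
v -1.075 2.006 3.133
v -0.946 2.458 2.151
v -1.39 2.19 3.03
v -1.287 2.497 1.991
v -1.73 2.23 2.87
v -1.595 2.386 1.802
v -2.038 2.119 2.681
v -1.817 2.143 1.616
v -2.261 1.876 2.494
v -1.915 1.81 1.465
v -2.358 1.543 2.344
v -1.871 1.445 1.376
v -2.315 1.177 2.254
v -1.695 1.111 1.363
v -2.138 0.843 2.242
v -1.414 0.865 1.43
v -1.858 0.598 2.309
v -1.08 0.751 1.564
v -1.523 0.483 2.443
v -0.748 0.787 1.743
v -1.192 0.52 2.622
v 3.627 3.146 4.51
v 4.314 3.299 3.861
v 3.226 1.841 3.779
v 3.913 1.994 3.13
v 4.147 1.769 4.03
v 4.394 2.575 4.482
v 3.146 2.565 3.158
v 3.393 3.371 3.61
v 4.016 2.94 3.026
v 4.635 2.447 3.565
v 2.905 2.693 4.075
v 3.524 2.2 4.614
v 4.006 3.337 4.25
v 3.534 1.803 3.39
v 3.672 1.671 3.919
v 4.075 1.761 3.538
v 4.053 2.911 4.615
v 4.457 3.001 4.233
v 4.358 2.102 4.332
v 3.083 2.139 3.407
v 3.487 2.229 3.025
v 3.465 3.379 4.102
v 3.868 3.469 3.721
v 3.182 3.038 3.308
v 4.234 3.216 3.377
v 3.999 2.449 2.948
v 3.548 2.785 2.964
v 3.693 3.258 3.23
v 4.598 2.926 3.694
v 4.362 2.16 3.264
v 4.5 2.027 3.793
v 4.645 2.501 4.059
v 4.423 2.715 3.203
v 3.178 2.98 4.376
v 2.942 2.214 3.946
v 2.895 2.639 3.581
v 3.04 3.113 3.847
v 3.541 2.691 4.692
v 3.306 1.924 4.263
v 3.847 1.882 4.41
v 3.992 2.355 4.676
v 3.117 2.425 4.437
v -1.726 -3.963 -1.641
v -0.525 -3.646 -0.481
v -2.633 -2.437 -1.118
v -1.431 -2.121 0.042
v -0.789 -2.979 -2.882
v 0.413 -2.663 -1.722
v -1.695 -1.454 -2.359
v -0.494 -1.137 -1.199
v 1.971 -1.062 -3.942
v 2.274 -0.997 -4.384
v 2.409 0.462 -3.418
v 2.042 -0.906 -4.454
v 1.794 -0.852 -4.407
v 1.587 -0.845 -4.253
v 1.467 -0.888 -4.028
v 1.463 -0.971 -3.783
v 1.576 -1.075 -3.574
v 1.779 -1.176 -3.45
v 2.026 -1.251 -3.439
v 2.261 -1.282 -3.543
v 2.429 -1.264 -3.738
v 2.492 -1.199 -3.98
v 2.436 -1.102 -4.213
f 2 1 4
f 2 4 3
f 4 1 5
f 4 5 3
f 5 1 6
f 5 6 3
f 6 1 7
f 6 7 3
f 7 1 8
f 7 8 3
f 8 1 9
f 8 9 3
f 9 1 10
f 9 10 3
f 10 1 11
f 10 11 3
f 11 1 2
f 11 2 3
f 13 12 16
f 13 16 14
f 14 16 17
f 14 17 15
f 16 12 18
f 16 18 17
f 17 18 19
f 17 19 15
f 18 12 20
f 18 20 19
f 19 20 21
f 19 21 15
f 20 12 22
f 20 22 21
f 21 22 23
f 21 23 15
f 22 12 24
f 22 24 23
f 23 24 25
f 23 25 15
f 24 12 26
f 24 26 25
f 25 26 27
f 25 27 15
f 26 12 28
f 26 28 27
f 27 28 29
f 27 29 15
f 28 12 30
f 28 30 29
f 29 30 31
f 29 31 15
f 30 12 32
f 30 32 31
f 31 32 33
f 31 33 15
f 32 12 34
f 32 34 33
f 33 34 35
f 33 35 15
f 34 12 36
f 34 36 35
f 35 36 37
f 35 37 15
f 36 12 38
f 36 38 37
f 37 38 39
f 37 39 15
f 38 12 40
f 38 40 39
f 39 40 41
f 39 41 15
f 40 12 42
f 40 42 41
f 41 42 43
f 41 43 15
f 42 12 13
f 42 13 43
f 43 13 14
f 43 14 15
f 44 81 60
f 81 55 84
f 60 84 49
f 81 84 60
f 44 60 56
f 60 49 61
f 56 61 45
f 60 61 56
f 44 56 65
f 56 45 66
f 65 66 51
f 56 66 65
f 44 65 77
f 65 51 80
f 77 80 54
f 65 80 77
f 44 77 81
f 77 54 85
f 81 85 55
f 77 85 81
f 45 61 72
f 61 49 75
f 72 75 53
f 61 75 72
f 49 84 62
f 84 55 83
f 62 83 48
f 84 83 62
f 55 85 82
f 85 54 78
f 82 78 46
f 85 78 82
f 54 80 79
f 80 51 67
f 79 67 50
f 80 67 79
f 51 66 71
f 66 45 68
f 71 68 52
f 66 68 71
f 47 73 59
f 73 53 74
f 59 74 48
f 73 74 59
f 47 59 57
f 59 48 58
f 57 58 46
f 59 58 57
f 47 57 64
f 57 46 63
f 64 63 50
f 57 63 64
f 47 64 69
f 64 50 70
f 69 70 52
f 64 70 69
f 47 69 73
f 69 52 76
f 73 76 53
f 69 76 73
f 48 74 62
f 74 53 75
f 62 75 49
f 74 75 62
f 46 58 82
f 58 48 83
f 82 83 55
f 58 83 82
f 50 63 79
f 63 46 78
f 79 78 54
f 63 78 79
f 52 70 71
f 70 50 67
f 71 67 51
f 70 67 71
f 53 76 72
f 76 52 68
f 72 68 45
f 76 68 72
f 87 89 86
f 90 87 86
f 86 89 88
f 88 90 86
f 87 93 89
f 91 87 90
f 91 93 87
f 89 93 88
f 92 90 88
f 88 93 92
f 92 91 90
f 93 91 92
f 95 94 97
f 95 97 96
f 97 94 98
f 97 98 96
f 98 94 99
f 98 99 96
f 99 94 100
f 99 100 96
f 100 94 101
f 100 101 96
f 101 94 102
f 101 102 96
f 102 94 103
f 102 103 96
f 103 94 104
f 103 104 96
f 104 94 105
f 104 105 96
f 105 94 106
f 105 106 96
f 106 94 107
f 106 107 96
f 107 94 108
f 107 108 96
f 108 94 95
f 108 95 96



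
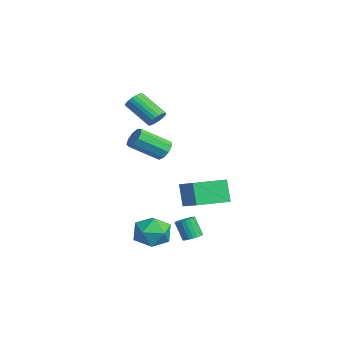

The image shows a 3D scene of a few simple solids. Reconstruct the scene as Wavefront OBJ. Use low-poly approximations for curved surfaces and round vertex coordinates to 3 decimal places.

v -1.275 1.159 -3.985
v -1.876 1.114 -2.633
v -1.607 3.069 -4.068
v -2.208 3.023 -2.716
v 0.368 1.477 -3.244
v -0.233 1.431 -1.892
v 0.036 3.386 -3.327
v -0.565 3.341 -1.975
v -1.713 -0.091 2.266
v -1.402 0.105 2.753
v -2.515 -0.872 3.86
v -2.827 -1.069 3.374
v -1.569 0.274 2.733
v -2.683 -0.704 3.841
v -1.758 0.387 2.643
v -2.872 -0.591 3.75
v -1.94 0.427 2.495
v -3.054 -0.551 3.603
v -2.088 0.388 2.313
v -3.201 -0.59 3.42
v -2.179 0.276 2.123
v -3.292 -0.701 3.23
v -2.198 0.109 1.955
v -3.312 -0.869 3.063
v -2.144 -0.089 1.835
v -3.258 -1.067 2.942
v -2.025 -0.288 1.78
v -3.138 -1.265 2.887
v -1.857 -0.456 1.799
v -2.971 -1.434 2.907
v -1.668 -0.569 1.89
v -2.782 -1.547 2.997
v -1.486 -0.609 2.037
v -2.6 -1.587 3.145
v -1.339 -0.57 2.22
v -2.452 -1.548 3.327
v -1.248 -0.459 2.41
v -2.361 -1.436 3.517
v -1.228 -0.291 2.577
v -2.342 -1.269 3.685
v -1.282 -0.093 2.698
v -2.396 -1.071 3.805
v 3.41 0.493 -4.092
v 3.78 0.807 -3.853
v 3.339 0.5 -2.769
v 2.97 0.187 -3.008
v 3.609 0.95 -3.882
v 3.168 0.643 -2.798
v 3.404 1.014 -3.948
v 2.963 0.707 -2.863
v 3.2 0.988 -4.038
v 2.759 0.681 -2.953
v 3.032 0.876 -4.137
v 2.592 0.57 -3.053
v 2.93 0.699 -4.229
v 2.489 0.392 -3.145
v 2.911 0.486 -4.297
v 2.47 0.179 -3.213
v 2.978 0.274 -4.33
v 2.537 -0.033 -3.246
v 3.12 0.1 -4.321
v 2.679 -0.207 -3.237
v 3.312 -0.006 -4.273
v 2.871 -0.312 -3.189
v 3.521 -0.025 -4.194
v 3.08 -0.332 -3.11
v 3.711 0.045 -4.097
v 3.27 -0.262 -3.013
v 3.849 0.193 -3.999
v 3.408 -0.114 -2.915
v 3.911 0.392 -3.917
v 3.47 0.085 -2.833
v 3.887 0.609 -3.866
v 3.446 0.303 -2.781
v 2.465 -0.719 1.673
v 2.714 -1.059 1.179
v 2.645 -2.582 2.192
v 2.395 -2.241 2.687
v 3.042 -0.903 1.437
v 2.972 -2.425 2.45
v 3.099 -0.66 1.805
v 3.029 -2.183 2.818
v 2.859 -0.445 2.112
v 2.79 -1.968 3.125
v 2.435 -0.358 2.213
v 2.366 -1.88 3.227
v 2.025 -0.44 2.062
v 1.955 -1.962 3.076
v 1.821 -0.652 1.73
v 1.751 -2.174 2.743
v 1.918 -0.895 1.37
v 1.848 -2.418 2.383
v 2.271 -1.056 1.153
v 2.201 -2.579 2.166
v 2.315 -0.842 -4.04
v 3.008 -0.55 -3.246
v 3.052 -2.45 -4.094
v 3.745 -2.158 -3.3
v 2.682 -2.281 -3.078
v 2.226 -1.288 -3.045
v 3.834 -1.712 -4.295
v 3.378 -0.719 -4.262
v 3.947 -1.088 -3.404
v 3.235 -1.44 -2.652
v 2.825 -1.56 -4.688
v 2.113 -1.912 -3.936
f 2 4 1
f 5 2 1
f 1 4 3
f 3 5 1
f 2 8 4
f 6 2 5
f 6 8 2
f 4 8 3
f 7 5 3
f 3 8 7
f 7 6 5
f 8 6 7
f 10 9 13
f 10 13 11
f 11 13 14
f 11 14 12
f 13 9 15
f 13 15 14
f 14 15 16
f 14 16 12
f 15 9 17
f 15 17 16
f 16 17 18
f 16 18 12
f 17 9 19
f 17 19 18
f 18 19 20
f 18 20 12
f 19 9 21
f 19 21 20
f 20 21 22
f 20 22 12
f 21 9 23
f 21 23 22
f 22 23 24
f 22 24 12
f 23 9 25
f 23 25 24
f 24 25 26
f 24 26 12
f 25 9 27
f 25 27 26
f 26 27 28
f 26 28 12
f 27 9 29
f 27 29 28
f 28 29 30
f 28 30 12
f 29 9 31
f 29 31 30
f 30 31 32
f 30 32 12
f 31 9 33
f 31 33 32
f 32 33 34
f 32 34 12
f 33 9 35
f 33 35 34
f 34 35 36
f 34 36 12
f 35 9 37
f 35 37 36
f 36 37 38
f 36 38 12
f 37 9 39
f 37 39 38
f 38 39 40
f 38 40 12
f 39 9 41
f 39 41 40
f 40 41 42
f 40 42 12
f 41 9 10
f 41 10 42
f 42 10 11
f 42 11 12
f 44 43 47
f 44 47 45
f 45 47 48
f 45 48 46
f 47 43 49
f 47 49 48
f 48 49 50
f 48 50 46
f 49 43 51
f 49 51 50
f 50 51 52
f 50 52 46
f 51 43 53
f 51 53 52
f 52 53 54
f 52 54 46
f 53 43 55
f 53 55 54
f 54 55 56
f 54 56 46
f 55 43 57
f 55 57 56
f 56 57 58
f 56 58 46
f 57 43 59
f 57 59 58
f 58 59 60
f 58 60 46
f 59 43 61
f 59 61 60
f 60 61 62
f 60 62 46
f 61 43 63
f 61 63 62
f 62 63 64
f 62 64 46
f 63 43 65
f 63 65 64
f 64 65 66
f 64 66 46
f 65 43 67
f 65 67 66
f 66 67 68
f 66 68 46
f 67 43 69
f 67 69 68
f 68 69 70
f 68 70 46
f 69 43 71
f 69 71 70
f 70 71 72
f 70 72 46
f 71 43 73
f 71 73 72
f 72 73 74
f 72 74 46
f 73 43 44
f 73 44 74
f 74 44 45
f 74 45 46
f 76 75 79
f 76 79 77
f 77 79 80
f 77 80 78
f 79 75 81
f 79 81 80
f 80 81 82
f 80 82 78
f 81 75 83
f 81 83 82
f 82 83 84
f 82 84 78
f 83 75 85
f 83 85 84
f 84 85 86
f 84 86 78
f 85 75 87
f 85 87 86
f 86 87 88
f 86 88 78
f 87 75 89
f 87 89 88
f 88 89 90
f 88 90 78
f 89 75 91
f 89 91 90
f 90 91 92
f 90 92 78
f 91 75 93
f 91 93 92
f 92 93 94
f 92 94 78
f 93 75 76
f 93 76 94
f 94 76 77
f 94 77 78
f 95 106 100
f 95 100 96
f 95 96 102
f 95 102 105
f 95 105 106
f 96 100 104
f 100 106 99
f 106 105 97
f 105 102 101
f 102 96 103
f 98 104 99
f 98 99 97
f 98 97 101
f 98 101 103
f 98 103 104
f 99 104 100
f 97 99 106
f 101 97 105
f 103 101 102
f 104 103 96



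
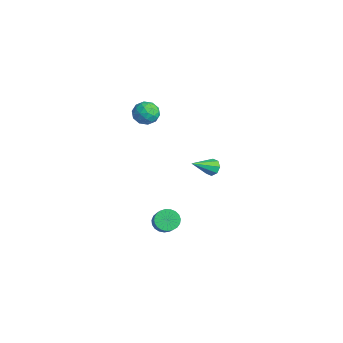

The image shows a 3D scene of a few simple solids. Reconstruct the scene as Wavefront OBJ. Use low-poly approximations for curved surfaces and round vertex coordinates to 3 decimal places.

v 2.288 -3.299 -4.3
v 2.751 -3.207 -4.776
v 3.855 -3.489 -3.755
v 3.392 -3.581 -3.28
v 2.721 -2.949 -4.673
v 3.826 -3.231 -3.652
v 2.617 -2.753 -4.505
v 3.721 -3.035 -3.485
v 2.456 -2.65 -4.303
v 3.56 -2.932 -3.282
v 2.265 -2.66 -4.099
v 3.37 -2.942 -3.079
v 2.079 -2.78 -3.931
v 3.183 -3.063 -2.91
v 1.929 -2.99 -3.826
v 3.033 -3.273 -2.806
v 1.84 -3.254 -3.804
v 2.945 -3.536 -2.783
v 1.83 -3.525 -3.867
v 2.934 -3.807 -2.846
v 1.898 -3.757 -4.005
v 3.002 -4.039 -2.984
v 2.034 -3.91 -4.194
v 3.138 -4.192 -3.174
v 2.213 -3.957 -4.402
v 3.318 -4.239 -3.381
v 2.406 -3.89 -4.592
v 3.51 -4.173 -3.571
v 2.578 -3.722 -4.731
v 3.683 -4.004 -3.711
v 2.7 -3.48 -4.796
v 3.805 -3.762 -3.776
v 3.029 -1.008 -0.214
v 3.433 -0.759 0.022
v 3.311 -2.252 0.614
v 3.082 -0.708 0.22
v 2.7 -0.832 0.163
v 2.511 -1.06 -0.115
v 2.625 -1.257 -0.45
v 2.976 -1.309 -0.647
v 3.358 -1.184 -0.59
v 3.547 -0.957 -0.313
v 0.442 -2.921 2.823
v 1.15 -3.183 2.874
v 0.01 -4.037 3.086
v 0.718 -4.299 3.137
v 0.454 -3.817 3.658
v 0.721 -3.127 3.495
v 0.439 -4.093 2.465
v 0.706 -3.403 2.302
v 1.148 -3.907 2.653
v 1.158 -3.737 3.39
v 0.002 -3.483 2.57
v 0.012 -3.313 3.307
v 0.834 -2.954 2.825
v 0.326 -4.266 3.135
v 0.171 -3.983 3.441
v 0.587 -4.137 3.471
v 0.581 -2.921 3.191
v 0.998 -3.075 3.221
v 0.589 -3.448 3.681
v 0.162 -4.145 2.739
v 0.579 -4.299 2.769
v 0.573 -3.083 2.489
v 0.989 -3.237 2.519
v 0.571 -3.772 2.279
v 1.249 -3.534 2.725
v 0.996 -4.189 2.88
v 0.831 -4.068 2.485
v 0.988 -3.663 2.389
v 1.255 -3.433 3.159
v 1.001 -4.089 3.314
v 0.846 -3.806 3.62
v 1.002 -3.401 3.524
v 1.254 -3.859 3.029
v 0.159 -3.131 2.646
v -0.095 -3.787 2.801
v 0.158 -3.819 2.436
v 0.314 -3.414 2.34
v 0.164 -3.031 3.08
v -0.089 -3.686 3.235
v 0.172 -3.557 3.571
v 0.329 -3.152 3.475
v -0.094 -3.361 2.931
f 2 1 5
f 2 5 3
f 3 5 6
f 3 6 4
f 5 1 7
f 5 7 6
f 6 7 8
f 6 8 4
f 7 1 9
f 7 9 8
f 8 9 10
f 8 10 4
f 9 1 11
f 9 11 10
f 10 11 12
f 10 12 4
f 11 1 13
f 11 13 12
f 12 13 14
f 12 14 4
f 13 1 15
f 13 15 14
f 14 15 16
f 14 16 4
f 15 1 17
f 15 17 16
f 16 17 18
f 16 18 4
f 17 1 19
f 17 19 18
f 18 19 20
f 18 20 4
f 19 1 21
f 19 21 20
f 20 21 22
f 20 22 4
f 21 1 23
f 21 23 22
f 22 23 24
f 22 24 4
f 23 1 25
f 23 25 24
f 24 25 26
f 24 26 4
f 25 1 27
f 25 27 26
f 26 27 28
f 26 28 4
f 27 1 29
f 27 29 28
f 28 29 30
f 28 30 4
f 29 1 31
f 29 31 30
f 30 31 32
f 30 32 4
f 31 1 2
f 31 2 32
f 32 2 3
f 32 3 4
f 34 33 36
f 34 36 35
f 36 33 37
f 36 37 35
f 37 33 38
f 37 38 35
f 38 33 39
f 38 39 35
f 39 33 40
f 39 40 35
f 40 33 41
f 40 41 35
f 41 33 42
f 41 42 35
f 42 33 34
f 42 34 35
f 43 80 59
f 80 54 83
f 59 83 48
f 80 83 59
f 43 59 55
f 59 48 60
f 55 60 44
f 59 60 55
f 43 55 64
f 55 44 65
f 64 65 50
f 55 65 64
f 43 64 76
f 64 50 79
f 76 79 53
f 64 79 76
f 43 76 80
f 76 53 84
f 80 84 54
f 76 84 80
f 44 60 71
f 60 48 74
f 71 74 52
f 60 74 71
f 48 83 61
f 83 54 82
f 61 82 47
f 83 82 61
f 54 84 81
f 84 53 77
f 81 77 45
f 84 77 81
f 53 79 78
f 79 50 66
f 78 66 49
f 79 66 78
f 50 65 70
f 65 44 67
f 70 67 51
f 65 67 70
f 46 72 58
f 72 52 73
f 58 73 47
f 72 73 58
f 46 58 56
f 58 47 57
f 56 57 45
f 58 57 56
f 46 56 63
f 56 45 62
f 63 62 49
f 56 62 63
f 46 63 68
f 63 49 69
f 68 69 51
f 63 69 68
f 46 68 72
f 68 51 75
f 72 75 52
f 68 75 72
f 47 73 61
f 73 52 74
f 61 74 48
f 73 74 61
f 45 57 81
f 57 47 82
f 81 82 54
f 57 82 81
f 49 62 78
f 62 45 77
f 78 77 53
f 62 77 78
f 51 69 70
f 69 49 66
f 70 66 50
f 69 66 70
f 52 75 71
f 75 51 67
f 71 67 44
f 75 67 71



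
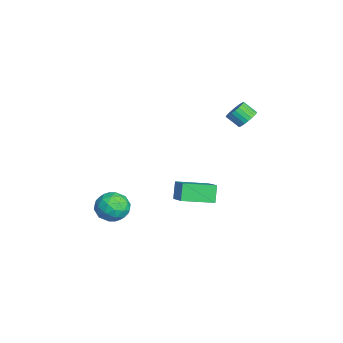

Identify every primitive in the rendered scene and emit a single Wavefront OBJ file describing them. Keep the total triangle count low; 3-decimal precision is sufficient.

v 1.696 -3.404 -3.507
v 2.385 -3.017 -2.691
v 1.495 -4.983 -2.589
v 2.184 -4.596 -1.773
v 1.155 -4.137 -1.911
v 1.279 -3.161 -2.479
v 2.601 -4.839 -2.801
v 2.725 -3.863 -3.369
v 2.945 -3.904 -2.255
v 2.051 -3.47 -1.705
v 1.829 -4.53 -3.575
v 0.935 -4.096 -3.025
v 2.058 -3.072 -3.18
v 1.822 -4.928 -2.1
v 1.217 -4.658 -2.181
v 1.622 -4.431 -1.702
v 1.408 -3.157 -3.055
v 1.813 -2.929 -2.575
v 1.09 -3.588 -2.117
v 2.067 -5.071 -2.705
v 2.472 -4.843 -2.225
v 2.258 -3.569 -3.578
v 2.663 -3.342 -3.099
v 2.79 -4.412 -3.163
v 2.792 -3.366 -2.444
v 2.674 -4.294 -1.904
v 2.919 -4.437 -2.509
v 2.992 -3.863 -2.842
v 2.267 -3.111 -2.121
v 2.149 -4.039 -1.581
v 1.544 -3.769 -1.662
v 1.617 -3.196 -1.996
v 2.596 -3.632 -1.865
v 1.731 -3.961 -3.699
v 1.613 -4.889 -3.159
v 2.263 -4.804 -3.284
v 2.336 -4.231 -3.618
v 1.206 -3.706 -3.376
v 1.088 -4.634 -2.836
v 0.888 -4.137 -2.438
v 0.961 -3.563 -2.771
v 1.284 -4.368 -3.415
v -0.774 4.211 2.715
v -0.083 4.153 3.025
v -0.454 3.411 3.715
v -1.146 3.469 3.405
v -0.202 4.367 3.191
v -0.574 3.625 3.881
v -0.409 4.558 3.284
v -0.781 3.816 3.975
v -0.672 4.696 3.291
v -1.044 3.954 3.982
v -0.95 4.76 3.21
v -1.322 4.018 3.901
v -1.201 4.741 3.054
v -1.573 3.998 3.744
v -1.387 4.64 2.846
v -1.759 3.898 3.536
v -1.48 4.475 2.618
v -1.852 3.733 3.309
v -1.466 4.269 2.405
v -1.837 3.527 3.095
v -1.346 4.055 2.239
v -1.718 3.313 2.929
v -1.139 3.864 2.145
v -1.511 3.122 2.836
v -0.876 3.726 2.138
v -1.248 2.984 2.829
v -0.598 3.662 2.219
v -0.97 2.92 2.91
v -0.347 3.682 2.376
v -0.719 2.939 3.066
v -0.161 3.782 2.584
v -0.533 3.04 3.274
v -0.068 3.947 2.811
v -0.44 3.205 3.502
v -1.757 -0.009 -3.124
v 0.113 0.281 -2.062
v -1.864 2.045 -3.496
v 0.006 2.335 -2.434
v -1.106 -0.175 -4.226
v 0.764 0.115 -3.164
v -1.213 1.879 -4.598
v 0.657 2.169 -3.536
f 1 38 17
f 38 12 41
f 17 41 6
f 38 41 17
f 1 17 13
f 17 6 18
f 13 18 2
f 17 18 13
f 1 13 22
f 13 2 23
f 22 23 8
f 13 23 22
f 1 22 34
f 22 8 37
f 34 37 11
f 22 37 34
f 1 34 38
f 34 11 42
f 38 42 12
f 34 42 38
f 2 18 29
f 18 6 32
f 29 32 10
f 18 32 29
f 6 41 19
f 41 12 40
f 19 40 5
f 41 40 19
f 12 42 39
f 42 11 35
f 39 35 3
f 42 35 39
f 11 37 36
f 37 8 24
f 36 24 7
f 37 24 36
f 8 23 28
f 23 2 25
f 28 25 9
f 23 25 28
f 4 30 16
f 30 10 31
f 16 31 5
f 30 31 16
f 4 16 14
f 16 5 15
f 14 15 3
f 16 15 14
f 4 14 21
f 14 3 20
f 21 20 7
f 14 20 21
f 4 21 26
f 21 7 27
f 26 27 9
f 21 27 26
f 4 26 30
f 26 9 33
f 30 33 10
f 26 33 30
f 5 31 19
f 31 10 32
f 19 32 6
f 31 32 19
f 3 15 39
f 15 5 40
f 39 40 12
f 15 40 39
f 7 20 36
f 20 3 35
f 36 35 11
f 20 35 36
f 9 27 28
f 27 7 24
f 28 24 8
f 27 24 28
f 10 33 29
f 33 9 25
f 29 25 2
f 33 25 29
f 44 43 47
f 44 47 45
f 45 47 48
f 45 48 46
f 47 43 49
f 47 49 48
f 48 49 50
f 48 50 46
f 49 43 51
f 49 51 50
f 50 51 52
f 50 52 46
f 51 43 53
f 51 53 52
f 52 53 54
f 52 54 46
f 53 43 55
f 53 55 54
f 54 55 56
f 54 56 46
f 55 43 57
f 55 57 56
f 56 57 58
f 56 58 46
f 57 43 59
f 57 59 58
f 58 59 60
f 58 60 46
f 59 43 61
f 59 61 60
f 60 61 62
f 60 62 46
f 61 43 63
f 61 63 62
f 62 63 64
f 62 64 46
f 63 43 65
f 63 65 64
f 64 65 66
f 64 66 46
f 65 43 67
f 65 67 66
f 66 67 68
f 66 68 46
f 67 43 69
f 67 69 68
f 68 69 70
f 68 70 46
f 69 43 71
f 69 71 70
f 70 71 72
f 70 72 46
f 71 43 73
f 71 73 72
f 72 73 74
f 72 74 46
f 73 43 75
f 73 75 74
f 74 75 76
f 74 76 46
f 75 43 44
f 75 44 76
f 76 44 45
f 76 45 46
f 78 80 77
f 81 78 77
f 77 80 79
f 79 81 77
f 78 84 80
f 82 78 81
f 82 84 78
f 80 84 79
f 83 81 79
f 79 84 83
f 83 82 81
f 84 82 83



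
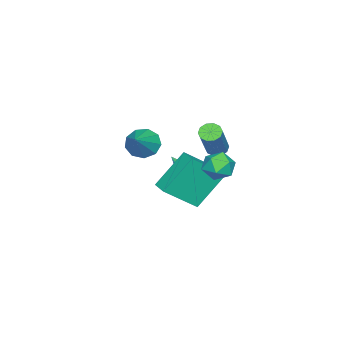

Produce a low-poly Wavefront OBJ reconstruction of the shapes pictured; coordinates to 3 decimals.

v -1.219 -3.044 -2.676
v -0.722 -3.348 -3.281
v 0.199 -2.736 -1.664
v -0.794 -2.782 -3.352
v -1.066 -2.339 -3.106
v -1.409 -2.226 -2.659
v -1.664 -2.496 -2.221
v -1.71 -3.022 -1.995
v -1.527 -3.559 -2.088
v -1.2 -3.855 -2.456
v -0.882 -3.771 -2.927
v -1.052 0.62 -1.994
v -0.641 0.648 -2.328
v 0.682 0.907 -0.68
v 0.272 0.88 -0.346
v -0.756 0.951 -2.284
v 0.568 1.211 -0.635
v -0.984 1.128 -2.129
v 0.34 1.388 -0.48
v -1.238 1.111 -1.922
v 0.086 1.371 -0.274
v -1.421 0.907 -1.743
v -0.097 1.166 -0.095
v -1.462 0.593 -1.66
v -0.139 0.852 -0.012
v -1.348 0.289 -1.705
v -0.024 0.549 -0.056
v -1.12 0.112 -1.86
v 0.204 0.372 -0.211
v -0.866 0.129 -2.066
v 0.458 0.389 -0.418
v -0.683 0.334 -2.245
v 0.641 0.593 -0.597
v 2.729 2.445 -0.376
v 3.044 2.818 -0.982
v 3.836 2.482 0.222
v 4.151 2.855 -0.384
v 3.624 3.214 0.062
v 2.94 3.191 -0.308
v 3.94 2.109 -0.452
v 3.256 2.086 -0.822
v 3.793 2.61 -1.029
v 3.598 3.293 -0.711
v 3.282 2.007 -0.049
v 3.087 2.69 0.269
v -0.95 -0.613 -4.064
v -0.689 -0.955 -4.423
v -1.43 -1.747 -3.336
v -0.506 -0.91 -4.233
v -0.425 -0.797 -4.003
v -0.464 -0.642 -3.788
v -0.615 -0.48 -3.637
v -0.842 -0.349 -3.583
v -1.095 -0.279 -3.639
v -1.314 -0.285 -3.793
v -1.45 -0.367 -4.009
v -1.471 -0.505 -4.238
v -1.374 -0.668 -4.427
v -1.179 -0.818 -4.533
v -0.932 -0.922 -4.532
v 0.263 -0.102 -4.831
v -0.85 0.737 -3.18
v 0.824 0.548 -4.784
v -0.289 1.387 -3.133
v 1.409 -1.187 -3.507
v 0.296 -0.348 -1.856
v 1.97 -0.537 -3.46
v 0.857 0.302 -1.809
f 2 1 4
f 2 4 3
f 4 1 5
f 4 5 3
f 5 1 6
f 5 6 3
f 6 1 7
f 6 7 3
f 7 1 8
f 7 8 3
f 8 1 9
f 8 9 3
f 9 1 10
f 9 10 3
f 10 1 11
f 10 11 3
f 11 1 2
f 11 2 3
f 13 12 16
f 13 16 14
f 14 16 17
f 14 17 15
f 16 12 18
f 16 18 17
f 17 18 19
f 17 19 15
f 18 12 20
f 18 20 19
f 19 20 21
f 19 21 15
f 20 12 22
f 20 22 21
f 21 22 23
f 21 23 15
f 22 12 24
f 22 24 23
f 23 24 25
f 23 25 15
f 24 12 26
f 24 26 25
f 25 26 27
f 25 27 15
f 26 12 28
f 26 28 27
f 27 28 29
f 27 29 15
f 28 12 30
f 28 30 29
f 29 30 31
f 29 31 15
f 30 12 32
f 30 32 31
f 31 32 33
f 31 33 15
f 32 12 13
f 32 13 33
f 33 13 14
f 33 14 15
f 34 45 39
f 34 39 35
f 34 35 41
f 34 41 44
f 34 44 45
f 35 39 43
f 39 45 38
f 45 44 36
f 44 41 40
f 41 35 42
f 37 43 38
f 37 38 36
f 37 36 40
f 37 40 42
f 37 42 43
f 38 43 39
f 36 38 45
f 40 36 44
f 42 40 41
f 43 42 35
f 47 46 49
f 47 49 48
f 49 46 50
f 49 50 48
f 50 46 51
f 50 51 48
f 51 46 52
f 51 52 48
f 52 46 53
f 52 53 48
f 53 46 54
f 53 54 48
f 54 46 55
f 54 55 48
f 55 46 56
f 55 56 48
f 56 46 57
f 56 57 48
f 57 46 58
f 57 58 48
f 58 46 59
f 58 59 48
f 59 46 60
f 59 60 48
f 60 46 47
f 60 47 48
f 62 64 61
f 65 62 61
f 61 64 63
f 63 65 61
f 62 68 64
f 66 62 65
f 66 68 62
f 64 68 63
f 67 65 63
f 63 68 67
f 67 66 65
f 68 66 67



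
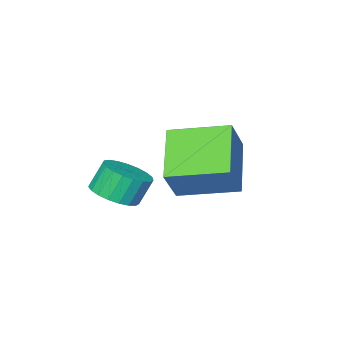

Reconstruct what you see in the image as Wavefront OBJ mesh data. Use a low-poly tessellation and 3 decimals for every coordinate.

v -0.572 -3.341 1.588
v 0.222 -3.135 1.959
v -0.273 -2.994 2.942
v -1.068 -3.199 2.572
v 0.098 -2.8 1.848
v -0.397 -2.658 2.832
v -0.141 -2.558 1.693
v -0.636 -2.416 2.676
v -0.455 -2.451 1.52
v -0.95 -2.31 2.503
v -0.79 -2.498 1.358
v -1.285 -2.357 2.341
v -1.086 -2.691 1.236
v -1.581 -2.55 2.22
v -1.294 -2.996 1.176
v -1.789 -2.855 2.159
v -1.377 -3.361 1.186
v -1.872 -3.22 2.169
v -1.321 -3.722 1.266
v -1.816 -3.581 2.25
v -1.136 -4.017 1.402
v -1.631 -3.876 2.385
v -0.853 -4.196 1.57
v -1.348 -4.054 2.553
v -0.521 -4.226 1.741
v -1.016 -4.085 2.725
v -0.199 -4.103 1.886
v -0.694 -3.962 2.869
v 0.059 -3.849 1.979
v -0.436 -3.708 2.963
v 0.208 -3.506 2.005
v -0.287 -3.365 2.988
v -3.615 -0.542 3.976
v -2.821 -0.224 5.256
v -2.359 0.762 2.873
v -1.565 1.08 4.153
v -2.315 -2.14 3.567
v -1.521 -1.822 4.847
v -1.059 -0.836 2.464
v -0.265 -0.518 3.744
f 2 1 5
f 2 5 3
f 3 5 6
f 3 6 4
f 5 1 7
f 5 7 6
f 6 7 8
f 6 8 4
f 7 1 9
f 7 9 8
f 8 9 10
f 8 10 4
f 9 1 11
f 9 11 10
f 10 11 12
f 10 12 4
f 11 1 13
f 11 13 12
f 12 13 14
f 12 14 4
f 13 1 15
f 13 15 14
f 14 15 16
f 14 16 4
f 15 1 17
f 15 17 16
f 16 17 18
f 16 18 4
f 17 1 19
f 17 19 18
f 18 19 20
f 18 20 4
f 19 1 21
f 19 21 20
f 20 21 22
f 20 22 4
f 21 1 23
f 21 23 22
f 22 23 24
f 22 24 4
f 23 1 25
f 23 25 24
f 24 25 26
f 24 26 4
f 25 1 27
f 25 27 26
f 26 27 28
f 26 28 4
f 27 1 29
f 27 29 28
f 28 29 30
f 28 30 4
f 29 1 31
f 29 31 30
f 30 31 32
f 30 32 4
f 31 1 2
f 31 2 32
f 32 2 3
f 32 3 4
f 34 36 33
f 37 34 33
f 33 36 35
f 35 37 33
f 34 40 36
f 38 34 37
f 38 40 34
f 36 40 35
f 39 37 35
f 35 40 39
f 39 38 37
f 40 38 39



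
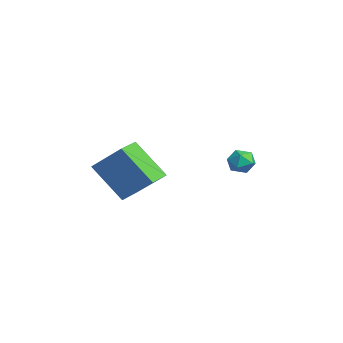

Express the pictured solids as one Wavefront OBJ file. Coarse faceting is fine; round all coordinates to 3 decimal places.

v 1.251 -4.296 -3.63
v 2.188 -3.25 -2.365
v 0.354 -3.455 -3.661
v 1.291 -2.409 -2.396
v 2.289 -3.251 -5.264
v 3.226 -2.205 -3.999
v 1.392 -2.41 -5.295
v 2.329 -1.364 -4.03
v 1.21 2.408 -3.729
v 1.768 2.692 -4.029
v 1.752 1.428 -3.651
v 2.31 1.712 -3.951
v 2.123 1.905 -3.311
v 1.788 2.511 -3.359
v 1.732 1.609 -4.321
v 1.397 2.215 -4.369
v 2.09 2.199 -4.394
v 2.332 2.382 -3.77
v 1.188 1.738 -3.91
v 1.43 1.921 -3.286
f 2 4 1
f 5 2 1
f 1 4 3
f 3 5 1
f 2 8 4
f 6 2 5
f 6 8 2
f 4 8 3
f 7 5 3
f 3 8 7
f 7 6 5
f 8 6 7
f 9 20 14
f 9 14 10
f 9 10 16
f 9 16 19
f 9 19 20
f 10 14 18
f 14 20 13
f 20 19 11
f 19 16 15
f 16 10 17
f 12 18 13
f 12 13 11
f 12 11 15
f 12 15 17
f 12 17 18
f 13 18 14
f 11 13 20
f 15 11 19
f 17 15 16
f 18 17 10



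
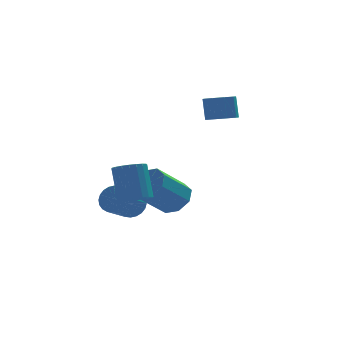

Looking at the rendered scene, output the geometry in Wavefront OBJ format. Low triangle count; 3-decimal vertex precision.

v -2.642 1.191 -3.262
v -2.101 1.146 -2.634
v -3.117 0.125 -1.83
v -3.658 0.169 -2.458
v -2.283 1.399 -2.543
v -3.299 0.377 -1.74
v -2.519 1.619 -2.561
v -3.535 0.597 -1.758
v -2.774 1.775 -2.687
v -3.79 0.753 -1.883
v -3.009 1.841 -2.899
v -4.025 0.819 -2.096
v -3.188 1.809 -3.167
v -4.204 0.787 -2.364
v -3.284 1.682 -3.449
v -4.3 0.66 -2.646
v -3.282 1.481 -3.703
v -4.299 0.459 -2.9
v -3.183 1.235 -3.89
v -4.199 0.214 -3.086
v -3.001 0.983 -3.98
v -4.017 -0.039 -3.177
v -2.765 0.763 -3.962
v -3.781 -0.259 -3.159
v -2.51 0.607 -3.837
v -3.526 -0.415 -3.033
v -2.275 0.541 -3.624
v -3.291 -0.481 -2.821
v -2.096 0.573 -3.356
v -3.112 -0.449 -2.553
v -2 0.7 -3.074
v -3.016 -0.322 -2.271
v -2.001 0.901 -2.82
v -3.018 -0.121 -2.017
v 1.54 0.4 2.253
v 2.337 0.337 2.3
v 2.296 0.738 3.515
v 1.5 0.8 3.467
v 2.198 0.839 2.13
v 2.157 1.24 3.345
v 1.751 1.134 2.017
v 1.711 1.535 3.232
v 1.206 1.086 2.015
v 1.166 1.487 3.23
v 0.817 0.717 2.124
v 0.777 1.118 3.338
v 0.767 0.199 2.293
v 0.726 0.6 3.508
v 1.078 -0.225 2.443
v 1.038 0.176 3.658
v 1.606 -0.357 2.504
v 1.565 0.044 3.719
v 2.103 -0.135 2.448
v 2.062 0.266 3.663
v -0.854 -0.304 -2.455
v -0.35 -1.164 -2.373
v -1.782 -1.876 -1.043
v -2.286 -1.016 -1.125
v -0.129 -0.645 -1.857
v -1.561 -1.356 -0.526
v -0.332 0.074 -1.691
v -1.764 -0.637 -0.36
v -0.841 0.572 -1.973
v -2.273 -0.14 -0.642
v -1.358 0.556 -2.537
v -2.79 -0.156 -1.207
v -1.579 0.036 -3.054
v -3.011 -0.675 -1.723
v -1.376 -0.683 -3.22
v -2.808 -1.394 -1.889
v -0.867 -1.18 -2.938
v -2.299 -1.892 -1.607
v -3.311 -3.46 -1.132
v -2.602 -3.788 -0.92
v -2.719 -2.928 0.804
v -3.429 -2.6 0.592
v -2.505 -3.497 -1.059
v -2.623 -2.636 0.665
v -2.549 -3.199 -1.21
v -2.666 -2.339 0.513
v -2.723 -2.947 -1.348
v -2.841 -2.086 0.375
v -3 -2.783 -1.449
v -3.117 -1.922 0.275
v -3.33 -2.736 -1.495
v -3.448 -1.876 0.229
v -3.658 -2.815 -1.478
v -3.775 -1.954 0.246
v -3.925 -3.005 -1.401
v -4.042 -2.144 0.323
v -4.086 -3.274 -1.278
v -4.203 -2.413 0.446
v -4.113 -3.575 -1.129
v -4.231 -2.714 0.594
v -4.002 -3.856 -0.981
v -4.119 -2.996 0.742
v -3.771 -4.069 -0.859
v -3.888 -3.208 0.864
v -3.461 -4.177 -0.784
v -3.578 -3.316 0.939
v -3.124 -4.16 -0.769
v -3.242 -3.3 0.954
v -2.821 -4.023 -0.817
v -2.938 -3.162 0.906
f 2 1 5
f 2 5 3
f 3 5 6
f 3 6 4
f 5 1 7
f 5 7 6
f 6 7 8
f 6 8 4
f 7 1 9
f 7 9 8
f 8 9 10
f 8 10 4
f 9 1 11
f 9 11 10
f 10 11 12
f 10 12 4
f 11 1 13
f 11 13 12
f 12 13 14
f 12 14 4
f 13 1 15
f 13 15 14
f 14 15 16
f 14 16 4
f 15 1 17
f 15 17 16
f 16 17 18
f 16 18 4
f 17 1 19
f 17 19 18
f 18 19 20
f 18 20 4
f 19 1 21
f 19 21 20
f 20 21 22
f 20 22 4
f 21 1 23
f 21 23 22
f 22 23 24
f 22 24 4
f 23 1 25
f 23 25 24
f 24 25 26
f 24 26 4
f 25 1 27
f 25 27 26
f 26 27 28
f 26 28 4
f 27 1 29
f 27 29 28
f 28 29 30
f 28 30 4
f 29 1 31
f 29 31 30
f 30 31 32
f 30 32 4
f 31 1 33
f 31 33 32
f 32 33 34
f 32 34 4
f 33 1 2
f 33 2 34
f 34 2 3
f 34 3 4
f 36 35 39
f 36 39 37
f 37 39 40
f 37 40 38
f 39 35 41
f 39 41 40
f 40 41 42
f 40 42 38
f 41 35 43
f 41 43 42
f 42 43 44
f 42 44 38
f 43 35 45
f 43 45 44
f 44 45 46
f 44 46 38
f 45 35 47
f 45 47 46
f 46 47 48
f 46 48 38
f 47 35 49
f 47 49 48
f 48 49 50
f 48 50 38
f 49 35 51
f 49 51 50
f 50 51 52
f 50 52 38
f 51 35 53
f 51 53 52
f 52 53 54
f 52 54 38
f 53 35 36
f 53 36 54
f 54 36 37
f 54 37 38
f 56 55 59
f 56 59 57
f 57 59 60
f 57 60 58
f 59 55 61
f 59 61 60
f 60 61 62
f 60 62 58
f 61 55 63
f 61 63 62
f 62 63 64
f 62 64 58
f 63 55 65
f 63 65 64
f 64 65 66
f 64 66 58
f 65 55 67
f 65 67 66
f 66 67 68
f 66 68 58
f 67 55 69
f 67 69 68
f 68 69 70
f 68 70 58
f 69 55 71
f 69 71 70
f 70 71 72
f 70 72 58
f 71 55 56
f 71 56 72
f 72 56 57
f 72 57 58
f 74 73 77
f 74 77 75
f 75 77 78
f 75 78 76
f 77 73 79
f 77 79 78
f 78 79 80
f 78 80 76
f 79 73 81
f 79 81 80
f 80 81 82
f 80 82 76
f 81 73 83
f 81 83 82
f 82 83 84
f 82 84 76
f 83 73 85
f 83 85 84
f 84 85 86
f 84 86 76
f 85 73 87
f 85 87 86
f 86 87 88
f 86 88 76
f 87 73 89
f 87 89 88
f 88 89 90
f 88 90 76
f 89 73 91
f 89 91 90
f 90 91 92
f 90 92 76
f 91 73 93
f 91 93 92
f 92 93 94
f 92 94 76
f 93 73 95
f 93 95 94
f 94 95 96
f 94 96 76
f 95 73 97
f 95 97 96
f 96 97 98
f 96 98 76
f 97 73 99
f 97 99 98
f 98 99 100
f 98 100 76
f 99 73 101
f 99 101 100
f 100 101 102
f 100 102 76
f 101 73 103
f 101 103 102
f 102 103 104
f 102 104 76
f 103 73 74
f 103 74 104
f 104 74 75
f 104 75 76

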